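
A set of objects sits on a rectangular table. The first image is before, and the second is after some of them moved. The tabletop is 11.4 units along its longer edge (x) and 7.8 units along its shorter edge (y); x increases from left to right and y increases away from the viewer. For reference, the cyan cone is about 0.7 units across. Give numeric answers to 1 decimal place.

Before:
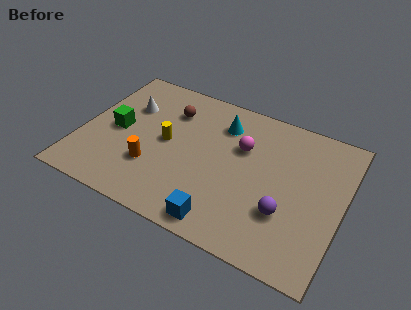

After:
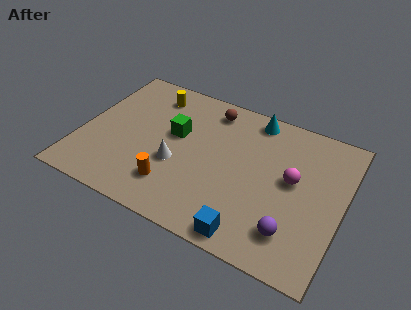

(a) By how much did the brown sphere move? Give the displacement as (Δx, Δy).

(1.7, 0.8)

The brown sphere started near (3.6, 5.8) and ended near (5.3, 6.6).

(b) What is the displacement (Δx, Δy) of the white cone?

(2.5, -2.3)

The white cone was at about (1.8, 5.3) and moved to about (4.3, 3.0).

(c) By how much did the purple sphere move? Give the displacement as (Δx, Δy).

(0.4, -0.8)

The purple sphere started near (9.1, 2.5) and ended near (9.5, 1.7).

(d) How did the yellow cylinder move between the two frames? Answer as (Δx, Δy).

(-1.0, 2.4)

The yellow cylinder started near (3.7, 4.0) and ended near (2.7, 6.4).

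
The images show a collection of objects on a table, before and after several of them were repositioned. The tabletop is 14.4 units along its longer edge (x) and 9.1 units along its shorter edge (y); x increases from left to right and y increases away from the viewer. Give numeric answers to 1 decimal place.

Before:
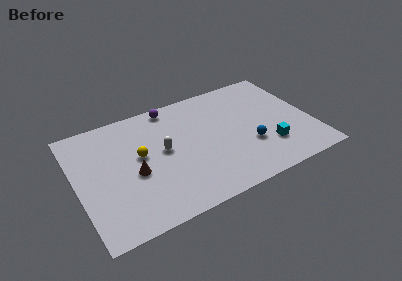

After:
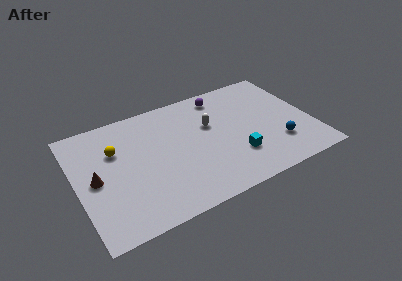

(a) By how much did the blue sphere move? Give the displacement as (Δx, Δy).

(1.7, -0.6)

The blue sphere started near (10.4, 3.1) and ended near (12.1, 2.5).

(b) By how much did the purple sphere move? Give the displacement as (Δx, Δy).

(3.1, -0.4)

The purple sphere started near (6.2, 8.2) and ended near (9.3, 7.8).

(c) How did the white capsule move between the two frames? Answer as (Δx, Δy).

(3.0, 0.8)

The white capsule started near (5.3, 4.9) and ended near (8.3, 5.7).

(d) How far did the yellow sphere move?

1.7

From (3.9, 5.1) to (2.5, 6.1), the yellow sphere covered √(1.4² + 1.0²) ≈ 1.7 units.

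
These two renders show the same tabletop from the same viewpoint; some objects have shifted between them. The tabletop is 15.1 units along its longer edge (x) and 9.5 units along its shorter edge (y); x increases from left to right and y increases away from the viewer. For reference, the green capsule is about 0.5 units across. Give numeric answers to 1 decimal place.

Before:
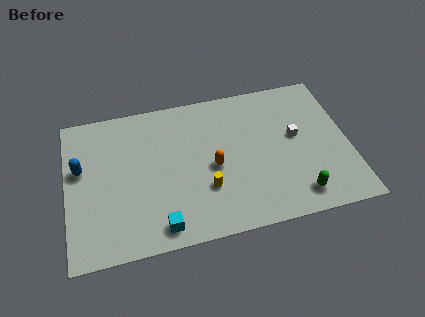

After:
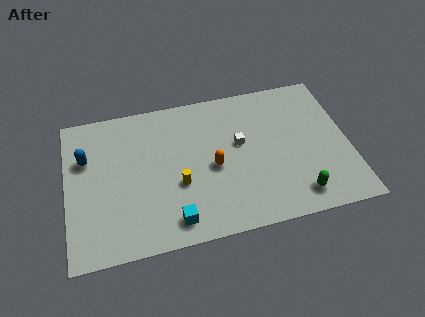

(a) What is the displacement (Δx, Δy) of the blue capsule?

(0.3, 0.6)

The blue capsule was at about (0.8, 5.7) and moved to about (1.1, 6.3).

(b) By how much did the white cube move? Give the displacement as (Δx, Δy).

(-3.0, 0.2)

From the two frames, the white cube sits at roughly (12.3, 5.3) before and (9.3, 5.5) after.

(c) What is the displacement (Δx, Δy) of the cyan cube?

(0.7, 0.2)

From the two frames, the cyan cube sits at roughly (4.8, 1.2) before and (5.5, 1.4) after.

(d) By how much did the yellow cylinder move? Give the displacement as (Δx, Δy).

(-1.4, 0.6)

The yellow cylinder was at about (7.3, 3.0) and moved to about (5.9, 3.6).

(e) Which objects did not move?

the green capsule and the orange capsule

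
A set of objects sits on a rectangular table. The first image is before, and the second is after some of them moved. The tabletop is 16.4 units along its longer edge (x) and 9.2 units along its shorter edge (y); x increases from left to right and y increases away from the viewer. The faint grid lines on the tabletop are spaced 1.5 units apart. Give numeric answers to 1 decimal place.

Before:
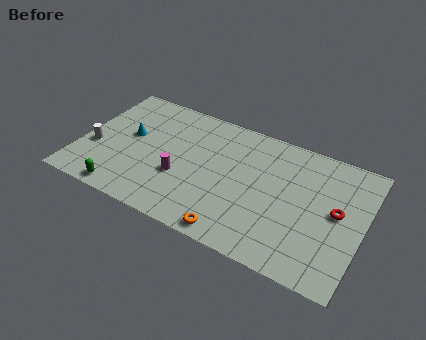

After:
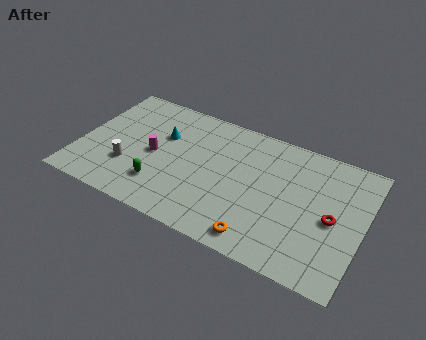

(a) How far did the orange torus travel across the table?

1.4

The orange torus moved from about (9.5, 0.9) to (10.9, 1.2), a distance of √(1.4² + 0.3²) ≈ 1.4.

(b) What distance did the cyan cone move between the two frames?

2.1

The cyan cone was near (2.7, 5.2) before and (4.6, 6.0) after, so it travelled √(1.9² + 0.8²) ≈ 2.1 units.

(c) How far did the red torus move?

0.6

The red torus moved from about (14.9, 4.9) to (14.7, 4.3), a distance of √(0.2² + 0.6²) ≈ 0.6.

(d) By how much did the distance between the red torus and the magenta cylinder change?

+1.4

Before: roughly 9.0 units apart; after: 10.4. That's 1.4 units further apart.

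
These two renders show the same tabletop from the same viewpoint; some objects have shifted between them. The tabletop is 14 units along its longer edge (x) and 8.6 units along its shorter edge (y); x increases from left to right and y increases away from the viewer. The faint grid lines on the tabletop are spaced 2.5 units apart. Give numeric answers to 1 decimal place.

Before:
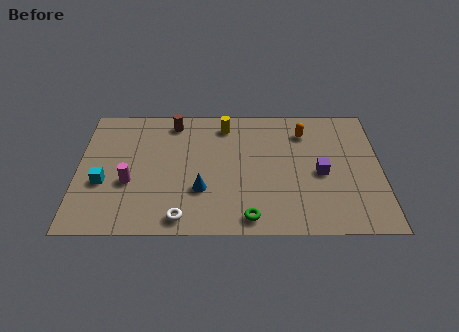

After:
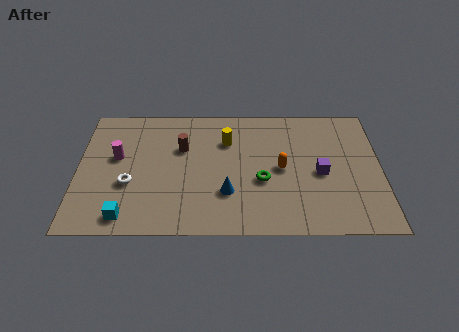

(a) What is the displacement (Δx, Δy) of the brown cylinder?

(0.4, -1.8)

From the two frames, the brown cylinder sits at roughly (4.4, 7.4) before and (4.8, 5.6) after.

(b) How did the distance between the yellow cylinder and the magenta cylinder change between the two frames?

-0.7

The distance was about 5.9 in the first image and 5.2 in the second, so they moved 0.7 units closer together.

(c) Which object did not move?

the purple cube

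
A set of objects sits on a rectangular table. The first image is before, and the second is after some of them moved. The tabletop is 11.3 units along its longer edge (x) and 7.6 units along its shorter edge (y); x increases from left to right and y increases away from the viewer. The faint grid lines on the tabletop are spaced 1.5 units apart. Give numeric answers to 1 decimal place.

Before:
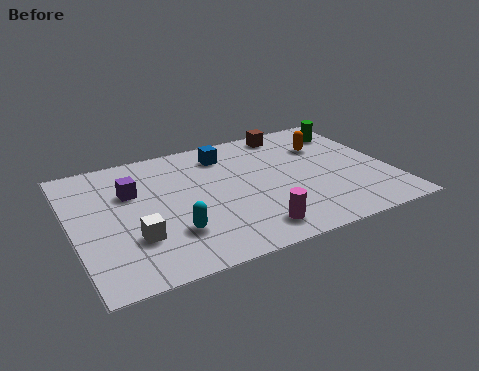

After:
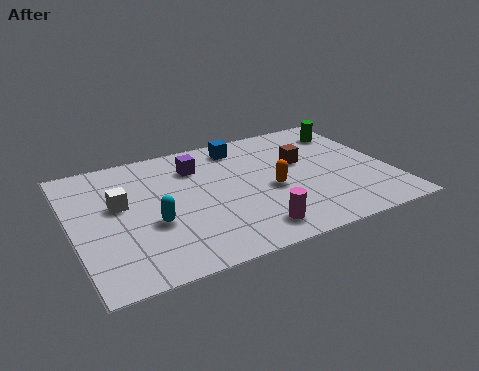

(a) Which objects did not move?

the green cylinder and the magenta cylinder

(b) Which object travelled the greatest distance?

the orange capsule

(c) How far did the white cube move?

2.1

The white cube was near (2.0, 2.3) before and (1.7, 4.4) after, so it travelled √(0.3² + 2.1²) ≈ 2.1 units.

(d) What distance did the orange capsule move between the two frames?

3.0

From (9.3, 5.3) to (7.0, 3.3), the orange capsule covered √(2.3² + 2.0²) ≈ 3.0 units.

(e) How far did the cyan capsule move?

1.0

From (3.3, 2.1) to (2.7, 2.9), the cyan capsule covered √(0.6² + 0.8²) ≈ 1.0 units.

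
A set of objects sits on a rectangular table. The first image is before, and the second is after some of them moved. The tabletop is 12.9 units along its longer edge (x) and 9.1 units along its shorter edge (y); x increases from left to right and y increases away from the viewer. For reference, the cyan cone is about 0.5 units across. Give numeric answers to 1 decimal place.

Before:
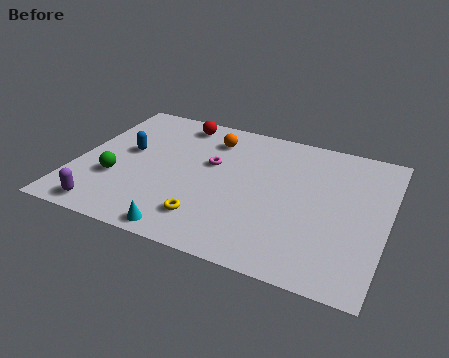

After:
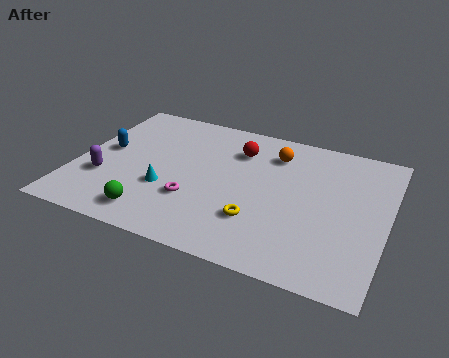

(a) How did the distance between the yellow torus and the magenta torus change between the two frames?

-0.9

The distance was about 3.6 in the first image and 2.7 in the second, so they moved 0.9 units closer together.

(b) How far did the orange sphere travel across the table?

2.7

The orange sphere was near (5.3, 7.2) before and (8.0, 7.1) after, so it travelled √(2.7² + 0.1²) ≈ 2.7 units.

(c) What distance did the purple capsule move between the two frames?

2.0

From (1.7, 1.0) to (1.3, 3.0), the purple capsule covered √(0.4² + 2.0²) ≈ 2.0 units.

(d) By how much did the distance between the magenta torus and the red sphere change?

+1.2

Before: roughly 2.9 units apart; after: 4.1. That's 1.2 units further apart.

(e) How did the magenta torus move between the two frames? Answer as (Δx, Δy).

(-0.4, -2.6)

The magenta torus was at about (5.5, 5.5) and moved to about (5.1, 2.9).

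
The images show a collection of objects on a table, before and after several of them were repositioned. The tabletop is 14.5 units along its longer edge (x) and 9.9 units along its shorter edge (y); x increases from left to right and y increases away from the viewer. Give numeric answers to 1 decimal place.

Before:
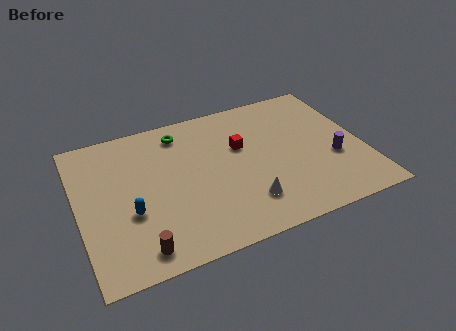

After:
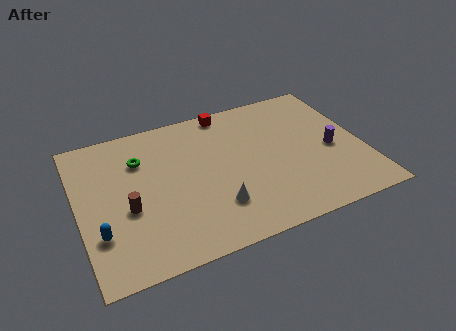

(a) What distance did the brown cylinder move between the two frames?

2.7

The brown cylinder moved from about (2.7, 1.3) to (2.4, 4.0), a distance of √(0.3² + 2.7²) ≈ 2.7.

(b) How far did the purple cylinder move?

0.7

The purple cylinder was near (12.9, 3.7) before and (12.9, 4.4) after, so it travelled √(0.0² + 0.7²) ≈ 0.7 units.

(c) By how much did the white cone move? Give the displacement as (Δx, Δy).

(-1.5, 0.3)

From the two frames, the white cone sits at roughly (8.2, 2.3) before and (6.7, 2.6) after.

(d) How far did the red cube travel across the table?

2.8

The red cube was near (8.4, 6.2) before and (8.0, 9.0) after, so it travelled √(0.4² + 2.8²) ≈ 2.8 units.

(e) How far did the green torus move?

2.5

From (5.5, 8.3) to (3.3, 7.1), the green torus covered √(2.2² + 1.2²) ≈ 2.5 units.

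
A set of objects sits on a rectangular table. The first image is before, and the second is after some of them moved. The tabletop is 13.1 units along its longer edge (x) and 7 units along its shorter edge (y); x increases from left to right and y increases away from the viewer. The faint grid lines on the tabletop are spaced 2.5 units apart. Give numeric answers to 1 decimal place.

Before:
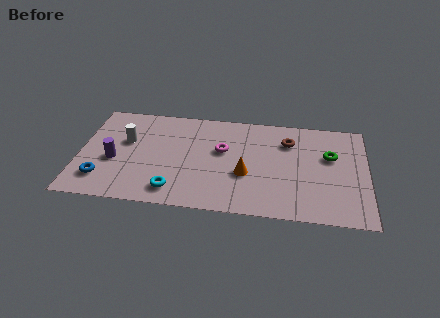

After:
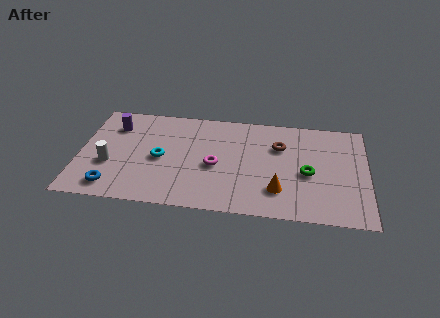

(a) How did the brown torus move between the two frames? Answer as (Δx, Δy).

(-0.4, -0.4)

The brown torus was at about (9.5, 5.2) and moved to about (9.1, 4.8).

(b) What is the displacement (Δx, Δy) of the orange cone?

(1.5, -0.9)

The orange cone started near (7.6, 2.7) and ended near (9.1, 1.8).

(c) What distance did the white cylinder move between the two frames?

1.8

The white cylinder was near (2.1, 4.3) before and (1.4, 2.6) after, so it travelled √(0.7² + 1.7²) ≈ 1.8 units.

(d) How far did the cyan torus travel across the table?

2.2

The cyan torus moved from about (4.4, 1.2) to (3.7, 3.3), a distance of √(0.7² + 2.1²) ≈ 2.2.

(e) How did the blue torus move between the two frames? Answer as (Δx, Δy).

(0.5, -0.5)

The blue torus started near (1.1, 1.6) and ended near (1.6, 1.1).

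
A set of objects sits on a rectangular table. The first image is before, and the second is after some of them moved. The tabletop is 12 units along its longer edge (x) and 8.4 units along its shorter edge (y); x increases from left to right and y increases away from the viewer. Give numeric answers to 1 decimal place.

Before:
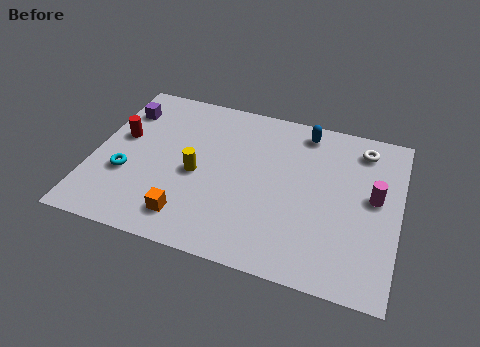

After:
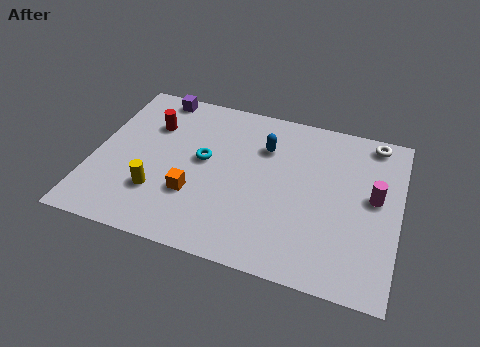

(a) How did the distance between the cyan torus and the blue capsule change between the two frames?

-5.3

They were about 8.0 units apart before and 2.7 after — 5.3 units closer together.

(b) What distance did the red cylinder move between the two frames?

1.5

The red cylinder moved from about (1.0, 4.9) to (2.1, 5.9), a distance of √(1.1² + 1.0²) ≈ 1.5.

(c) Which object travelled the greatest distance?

the cyan torus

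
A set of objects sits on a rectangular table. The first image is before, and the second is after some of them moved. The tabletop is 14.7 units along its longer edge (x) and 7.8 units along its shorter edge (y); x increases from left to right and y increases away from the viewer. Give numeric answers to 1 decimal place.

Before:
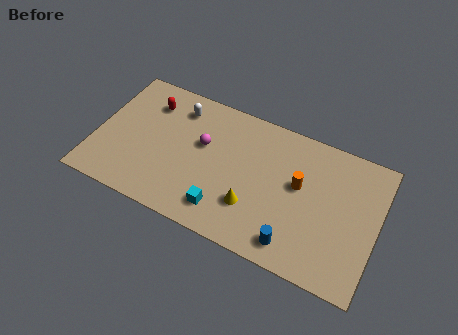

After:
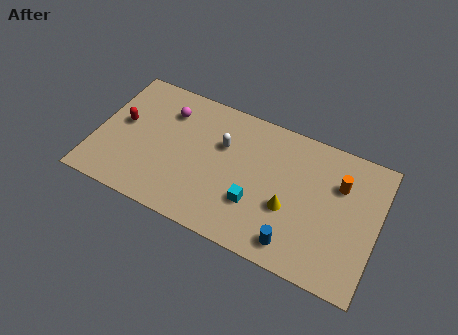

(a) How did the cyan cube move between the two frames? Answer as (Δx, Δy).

(1.5, 1.0)

From the two frames, the cyan cube sits at roughly (7.0, 1.5) before and (8.5, 2.5) after.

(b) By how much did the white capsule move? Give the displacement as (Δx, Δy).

(2.5, -1.2)

From the two frames, the white capsule sits at roughly (4.0, 6.3) before and (6.5, 5.1) after.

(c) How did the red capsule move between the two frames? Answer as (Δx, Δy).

(-1.2, -1.7)

From the two frames, the red capsule sits at roughly (2.5, 6.0) before and (1.3, 4.3) after.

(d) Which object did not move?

the blue cylinder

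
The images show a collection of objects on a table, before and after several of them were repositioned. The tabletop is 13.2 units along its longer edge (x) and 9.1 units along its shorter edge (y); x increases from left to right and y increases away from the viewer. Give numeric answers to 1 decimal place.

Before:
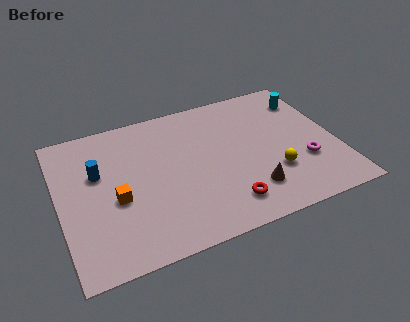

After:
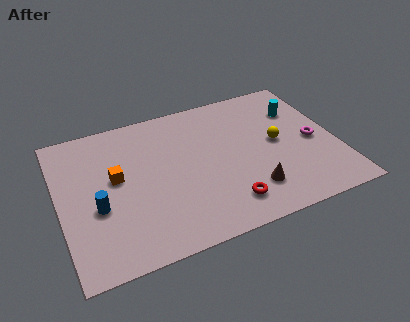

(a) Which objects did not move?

the brown cone and the red torus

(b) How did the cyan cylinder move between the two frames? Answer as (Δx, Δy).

(-0.5, -0.6)

The cyan cylinder was at about (12.2, 7.1) and moved to about (11.7, 6.5).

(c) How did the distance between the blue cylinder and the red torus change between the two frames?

-0.8

They were about 7.0 units apart before and 6.2 after — 0.8 units closer together.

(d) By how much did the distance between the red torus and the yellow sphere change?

+1.5

The distance was about 2.6 in the first image and 4.1 in the second, so they moved 1.5 units further apart.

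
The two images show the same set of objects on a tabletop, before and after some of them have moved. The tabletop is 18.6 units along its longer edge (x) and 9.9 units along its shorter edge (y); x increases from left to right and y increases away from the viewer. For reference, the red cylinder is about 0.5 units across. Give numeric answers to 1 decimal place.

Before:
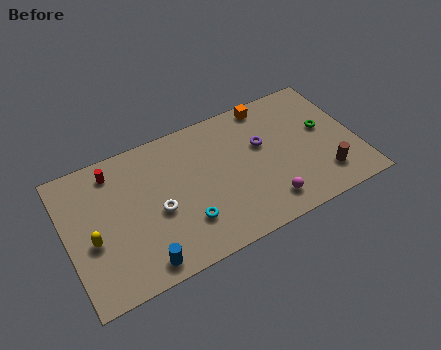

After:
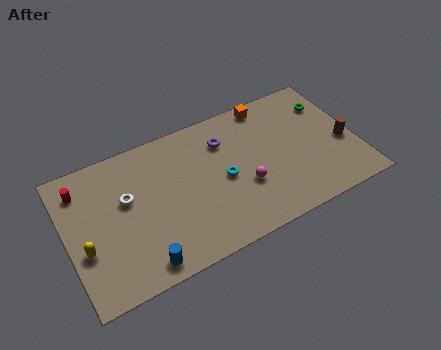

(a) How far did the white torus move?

2.5

The white torus was near (5.7, 4.3) before and (3.9, 6.0) after, so it travelled √(1.8² + 1.7²) ≈ 2.5 units.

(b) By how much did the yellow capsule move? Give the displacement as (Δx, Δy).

(-0.5, -0.4)

The yellow capsule was at about (1.5, 4.1) and moved to about (1.0, 3.7).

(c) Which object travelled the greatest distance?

the cyan torus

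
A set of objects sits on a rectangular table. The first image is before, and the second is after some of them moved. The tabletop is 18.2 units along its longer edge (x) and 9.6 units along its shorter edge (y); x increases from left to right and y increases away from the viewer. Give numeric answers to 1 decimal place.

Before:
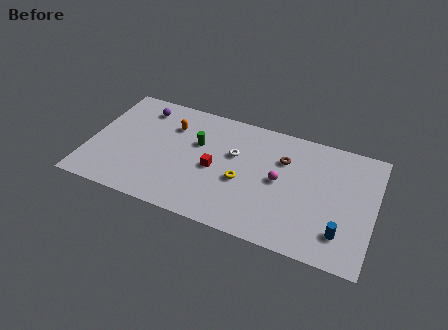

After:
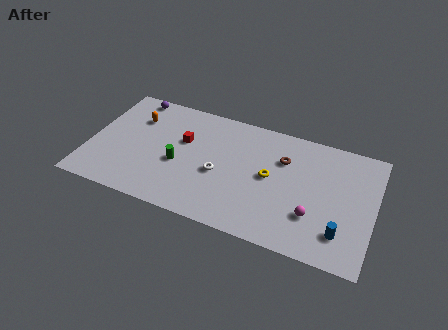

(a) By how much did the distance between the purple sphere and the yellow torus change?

+2.1

Before: roughly 7.9 units apart; after: 10.0. That's 2.1 units further apart.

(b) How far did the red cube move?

2.7

The red cube moved from about (8.1, 4.4) to (5.9, 6.0), a distance of √(2.2² + 1.6²) ≈ 2.7.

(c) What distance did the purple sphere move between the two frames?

1.1

The purple sphere was near (3.0, 7.9) before and (2.3, 8.7) after, so it travelled √(0.7² + 0.8²) ≈ 1.1 units.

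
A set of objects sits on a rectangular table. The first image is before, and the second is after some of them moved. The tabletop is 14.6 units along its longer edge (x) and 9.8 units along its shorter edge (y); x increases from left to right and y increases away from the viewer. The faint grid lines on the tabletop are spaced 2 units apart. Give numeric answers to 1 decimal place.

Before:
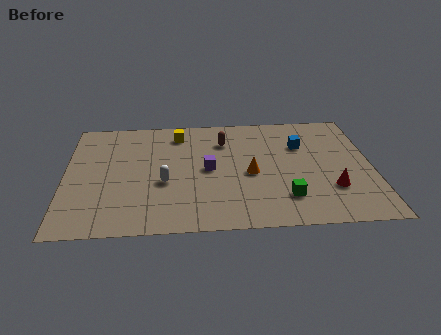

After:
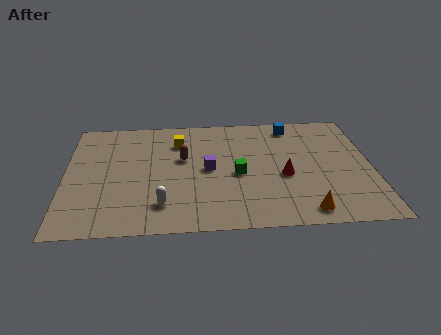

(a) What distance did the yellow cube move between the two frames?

0.7

The yellow cube was near (5.4, 8.1) before and (5.4, 7.4) after, so it travelled √(0.0² + 0.7²) ≈ 0.7 units.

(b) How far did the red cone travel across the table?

2.5

The red cone moved from about (12.6, 2.9) to (10.4, 4.1), a distance of √(2.2² + 1.2²) ≈ 2.5.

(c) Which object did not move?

the purple cube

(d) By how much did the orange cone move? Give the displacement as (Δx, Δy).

(2.5, -3.2)

The orange cone started near (8.8, 4.4) and ended near (11.3, 1.2).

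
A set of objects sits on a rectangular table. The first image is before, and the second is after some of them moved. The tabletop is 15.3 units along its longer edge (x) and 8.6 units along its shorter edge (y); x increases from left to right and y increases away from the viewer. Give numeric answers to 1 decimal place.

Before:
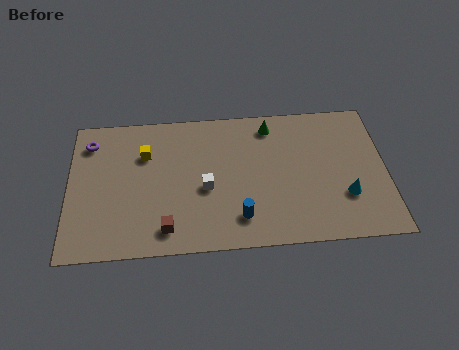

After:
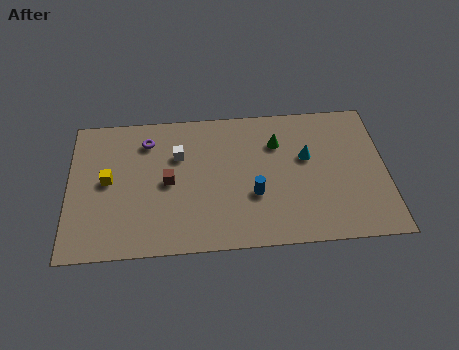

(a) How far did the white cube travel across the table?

2.5

The white cube moved from about (6.6, 3.7) to (5.3, 5.8), a distance of √(1.3² + 2.1²) ≈ 2.5.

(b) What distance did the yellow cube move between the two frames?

2.3

The yellow cube moved from about (3.7, 6.0) to (1.9, 4.5), a distance of √(1.8² + 1.5²) ≈ 2.3.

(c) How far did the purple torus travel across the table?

2.8

From (1.0, 6.9) to (3.8, 6.8), the purple torus covered √(2.8² + 0.1²) ≈ 2.8 units.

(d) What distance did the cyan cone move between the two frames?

3.1

From (13.3, 2.7) to (11.5, 5.2), the cyan cone covered √(1.8² + 2.5²) ≈ 3.1 units.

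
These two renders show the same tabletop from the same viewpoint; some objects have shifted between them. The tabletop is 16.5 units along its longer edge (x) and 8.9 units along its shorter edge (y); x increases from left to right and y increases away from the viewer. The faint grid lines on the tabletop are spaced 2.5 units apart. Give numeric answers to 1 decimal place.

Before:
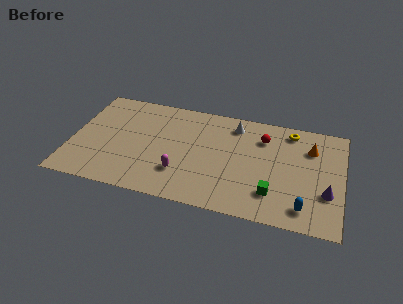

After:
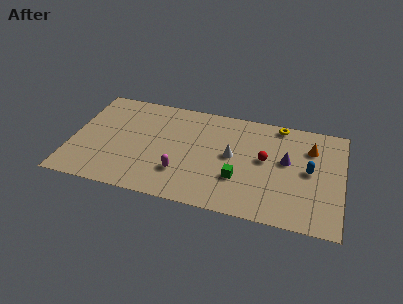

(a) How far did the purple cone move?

3.3

The purple cone was near (15.6, 3.0) before and (13.1, 5.1) after, so it travelled √(2.5² + 2.1²) ≈ 3.3 units.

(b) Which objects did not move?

the magenta capsule and the orange cone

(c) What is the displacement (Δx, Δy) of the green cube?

(-2.1, 0.7)

The green cube was at about (12.4, 2.2) and moved to about (10.3, 2.9).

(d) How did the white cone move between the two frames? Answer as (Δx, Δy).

(0.0, -2.7)

The white cone started near (9.8, 7.4) and ended near (9.8, 4.7).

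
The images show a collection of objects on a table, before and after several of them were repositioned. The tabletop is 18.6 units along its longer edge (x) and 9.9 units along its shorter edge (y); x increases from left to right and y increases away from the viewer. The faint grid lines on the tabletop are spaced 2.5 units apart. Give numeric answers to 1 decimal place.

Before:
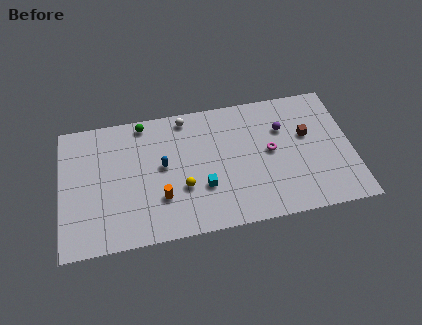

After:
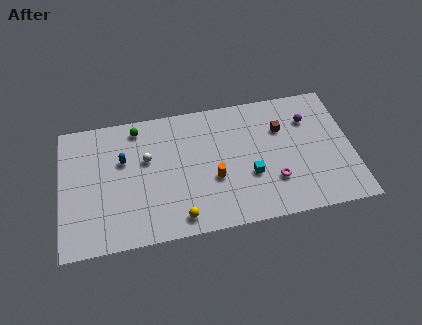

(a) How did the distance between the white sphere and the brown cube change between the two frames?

+0.5

Before: roughly 8.2 units apart; after: 8.7. That's 0.5 units further apart.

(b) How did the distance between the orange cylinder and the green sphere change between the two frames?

+0.7

Before: roughly 6.0 units apart; after: 6.7. That's 0.7 units further apart.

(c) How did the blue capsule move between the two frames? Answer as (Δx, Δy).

(-2.5, 0.9)

The blue capsule was at about (6.5, 5.4) and moved to about (4.0, 6.3).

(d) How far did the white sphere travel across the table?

3.7

The white sphere was near (8.1, 8.8) before and (5.5, 6.1) after, so it travelled √(2.6² + 2.7²) ≈ 3.7 units.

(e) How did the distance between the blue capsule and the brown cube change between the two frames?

+0.9

Before: roughly 9.3 units apart; after: 10.2. That's 0.9 units further apart.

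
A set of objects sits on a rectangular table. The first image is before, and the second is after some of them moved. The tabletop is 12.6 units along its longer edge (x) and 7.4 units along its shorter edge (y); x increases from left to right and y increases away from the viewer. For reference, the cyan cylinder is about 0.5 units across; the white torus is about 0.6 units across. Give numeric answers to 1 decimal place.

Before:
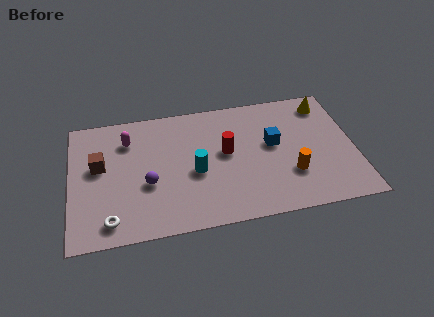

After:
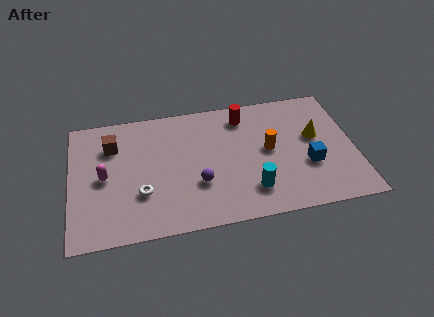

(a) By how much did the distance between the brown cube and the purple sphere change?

+2.2

They were about 2.5 units apart before and 4.7 after — 2.2 units further apart.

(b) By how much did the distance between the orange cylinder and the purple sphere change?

-2.8

The distance was about 6.3 in the first image and 3.5 in the second, so they moved 2.8 units closer together.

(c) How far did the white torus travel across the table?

1.9

The white torus moved from about (1.7, 1.1) to (3.1, 2.4), a distance of √(1.4² + 1.3²) ≈ 1.9.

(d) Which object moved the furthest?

the cyan cylinder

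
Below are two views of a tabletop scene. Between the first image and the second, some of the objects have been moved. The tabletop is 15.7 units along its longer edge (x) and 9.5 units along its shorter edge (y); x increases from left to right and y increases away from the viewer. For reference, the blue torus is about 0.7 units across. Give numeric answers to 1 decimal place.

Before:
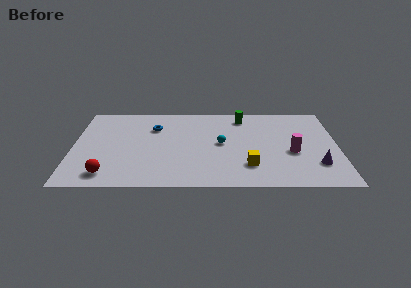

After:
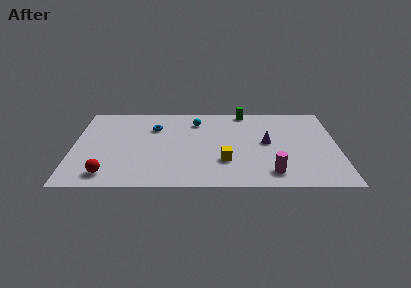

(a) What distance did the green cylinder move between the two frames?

0.7

The green cylinder moved from about (10.1, 8.0) to (10.2, 8.7), a distance of √(0.1² + 0.7²) ≈ 0.7.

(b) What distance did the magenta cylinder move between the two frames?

2.6

The magenta cylinder moved from about (13.0, 3.9) to (11.7, 1.6), a distance of √(1.3² + 2.3²) ≈ 2.6.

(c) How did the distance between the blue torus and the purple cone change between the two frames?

-3.6

Before: roughly 10.5 units apart; after: 6.9. That's 3.6 units closer together.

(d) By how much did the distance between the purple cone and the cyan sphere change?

-1.2

The distance was about 6.1 in the first image and 4.9 in the second, so they moved 1.2 units closer together.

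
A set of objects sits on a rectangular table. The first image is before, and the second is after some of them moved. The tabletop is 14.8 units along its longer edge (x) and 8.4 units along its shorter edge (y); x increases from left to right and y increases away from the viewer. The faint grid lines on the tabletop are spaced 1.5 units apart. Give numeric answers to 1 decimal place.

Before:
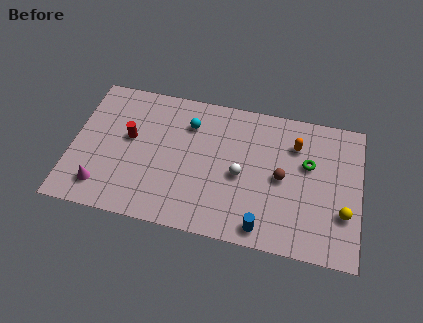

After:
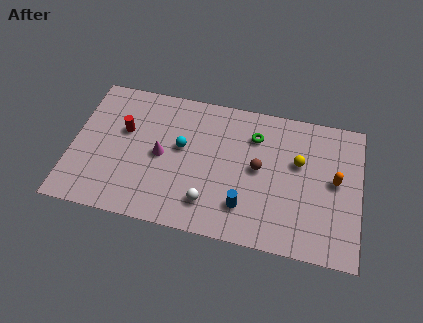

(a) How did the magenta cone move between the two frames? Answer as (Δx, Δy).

(2.9, 2.5)

The magenta cone was at about (1.7, 1.6) and moved to about (4.6, 4.1).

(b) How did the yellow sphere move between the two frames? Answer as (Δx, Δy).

(-2.4, 2.5)

The yellow sphere was at about (14.0, 2.7) and moved to about (11.6, 5.2).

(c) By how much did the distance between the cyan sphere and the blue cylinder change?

-2.3

They were about 6.7 units apart before and 4.4 after — 2.3 units closer together.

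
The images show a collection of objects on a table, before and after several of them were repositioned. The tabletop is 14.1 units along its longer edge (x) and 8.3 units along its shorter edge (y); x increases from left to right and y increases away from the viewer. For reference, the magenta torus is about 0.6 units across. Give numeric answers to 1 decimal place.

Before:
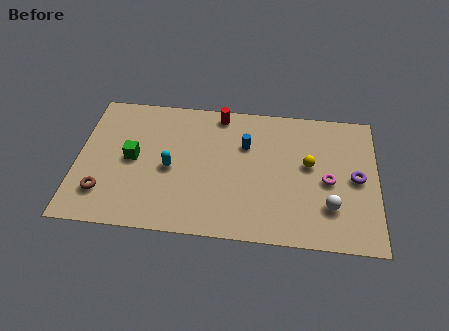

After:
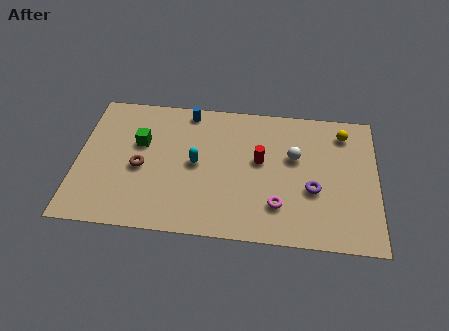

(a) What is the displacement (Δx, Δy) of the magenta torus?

(-2.3, -1.7)

From the two frames, the magenta torus sits at roughly (11.8, 3.8) before and (9.5, 2.1) after.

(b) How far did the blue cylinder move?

3.3

From (7.9, 5.6) to (5.1, 7.4), the blue cylinder covered √(2.8² + 1.8²) ≈ 3.3 units.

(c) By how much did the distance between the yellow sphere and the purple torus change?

+1.6

They were about 2.3 units apart before and 3.9 after — 1.6 units further apart.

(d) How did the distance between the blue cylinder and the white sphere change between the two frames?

+0.4

Before: roughly 5.2 units apart; after: 5.6. That's 0.4 units further apart.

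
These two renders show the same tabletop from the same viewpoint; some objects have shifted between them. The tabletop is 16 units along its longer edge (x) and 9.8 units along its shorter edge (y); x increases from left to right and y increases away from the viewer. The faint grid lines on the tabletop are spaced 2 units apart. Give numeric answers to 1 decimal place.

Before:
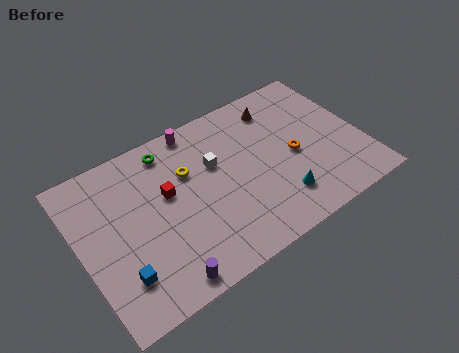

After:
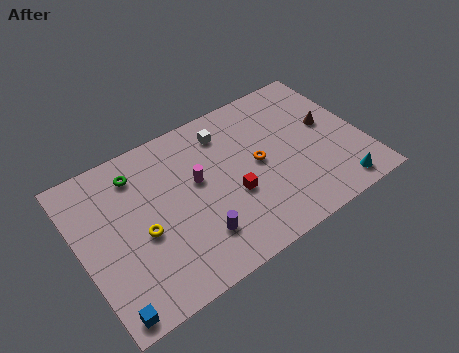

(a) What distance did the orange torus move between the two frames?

2.1

The orange torus was near (12.1, 4.5) before and (10.1, 5.0) after, so it travelled √(2.0² + 0.5²) ≈ 2.1 units.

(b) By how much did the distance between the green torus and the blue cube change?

+0.5

They were about 7.0 units apart before and 7.5 after — 0.5 units further apart.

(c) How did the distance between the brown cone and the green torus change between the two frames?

+4.7

They were about 6.3 units apart before and 11.0 after — 4.7 units further apart.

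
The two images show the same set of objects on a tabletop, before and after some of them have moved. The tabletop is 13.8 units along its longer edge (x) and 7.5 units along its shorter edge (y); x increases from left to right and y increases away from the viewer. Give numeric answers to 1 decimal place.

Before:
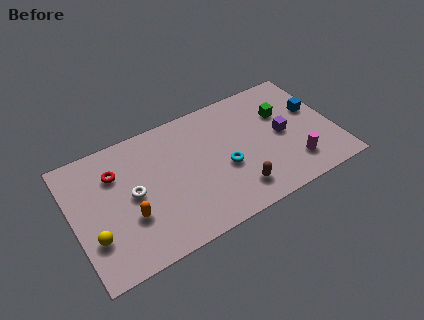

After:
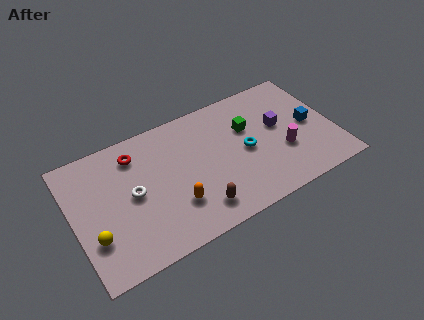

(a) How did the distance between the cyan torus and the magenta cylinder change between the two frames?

-1.7

Before: roughly 3.8 units apart; after: 2.1. That's 1.7 units closer together.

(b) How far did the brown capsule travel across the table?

2.1

The brown capsule was near (8.3, 1.5) before and (6.2, 1.4) after, so it travelled √(2.1² + 0.1²) ≈ 2.1 units.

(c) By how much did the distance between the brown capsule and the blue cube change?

+1.3

The distance was about 5.5 in the first image and 6.8 in the second, so they moved 1.3 units further apart.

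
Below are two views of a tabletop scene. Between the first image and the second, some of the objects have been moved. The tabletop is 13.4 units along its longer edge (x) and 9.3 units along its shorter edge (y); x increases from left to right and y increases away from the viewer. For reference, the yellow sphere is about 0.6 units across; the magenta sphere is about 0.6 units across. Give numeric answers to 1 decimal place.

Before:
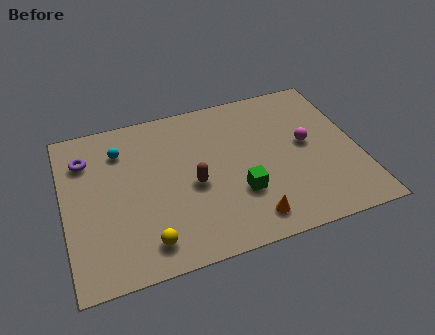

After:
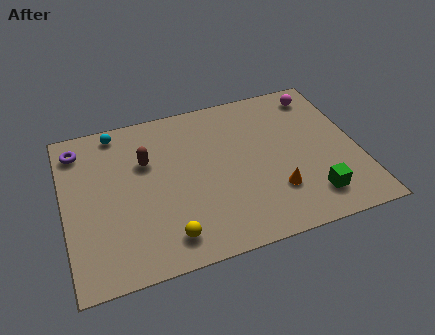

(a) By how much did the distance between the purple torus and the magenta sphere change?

+1.0

Before: roughly 10.2 units apart; after: 11.2. That's 1.0 units further apart.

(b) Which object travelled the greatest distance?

the green cube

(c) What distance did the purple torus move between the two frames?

0.8

From (1.1, 7.0) to (0.8, 7.7), the purple torus covered √(0.3² + 0.7²) ≈ 0.8 units.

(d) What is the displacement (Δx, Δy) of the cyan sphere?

(-0.1, 1.2)

The cyan sphere was at about (2.7, 7.1) and moved to about (2.6, 8.3).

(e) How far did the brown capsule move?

2.8

From (5.8, 4.1) to (3.8, 6.1), the brown capsule covered √(2.0² + 2.0²) ≈ 2.8 units.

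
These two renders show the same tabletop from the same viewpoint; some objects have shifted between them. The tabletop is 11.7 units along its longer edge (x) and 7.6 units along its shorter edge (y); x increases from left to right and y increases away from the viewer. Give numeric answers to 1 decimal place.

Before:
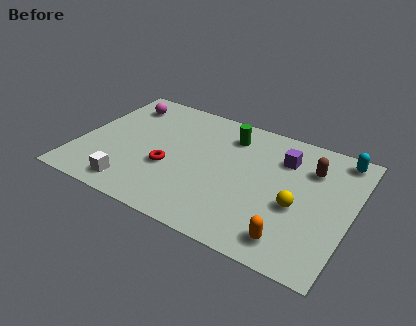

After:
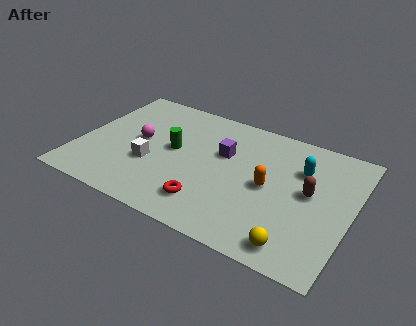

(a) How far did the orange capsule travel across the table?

2.8

The orange capsule was near (9.5, 1.2) before and (8.2, 3.7) after, so it travelled √(1.3² + 2.5²) ≈ 2.8 units.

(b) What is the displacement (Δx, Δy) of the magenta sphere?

(1.1, -2.1)

The magenta sphere started near (1.4, 6.1) and ended near (2.5, 4.0).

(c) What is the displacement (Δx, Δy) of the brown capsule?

(0.1, -1.4)

The brown capsule was at about (9.8, 5.5) and moved to about (9.9, 4.1).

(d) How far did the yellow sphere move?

2.1

The yellow sphere moved from about (9.5, 3.1) to (9.7, 1.0), a distance of √(0.2² + 2.1²) ≈ 2.1.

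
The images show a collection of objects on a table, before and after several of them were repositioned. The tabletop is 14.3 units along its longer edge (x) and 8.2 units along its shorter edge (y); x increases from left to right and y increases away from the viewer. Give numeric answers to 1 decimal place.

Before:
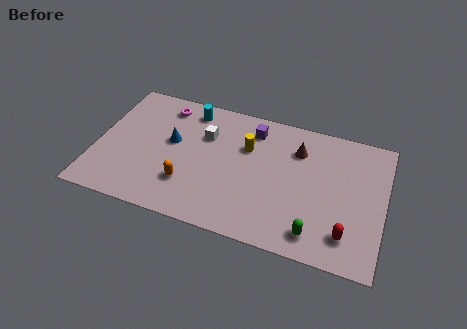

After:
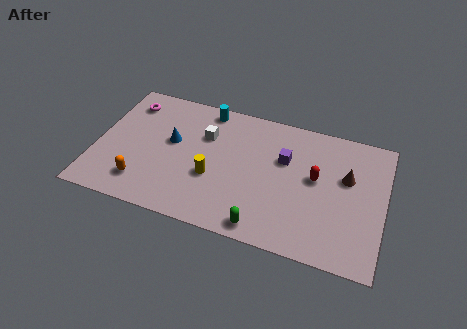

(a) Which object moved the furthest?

the red capsule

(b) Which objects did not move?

the white cube and the blue cone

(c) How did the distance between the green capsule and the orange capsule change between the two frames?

-0.3

They were about 6.5 units apart before and 6.2 after — 0.3 units closer together.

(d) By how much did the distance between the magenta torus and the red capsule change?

-1.0

Before: roughly 10.8 units apart; after: 9.8. That's 1.0 units closer together.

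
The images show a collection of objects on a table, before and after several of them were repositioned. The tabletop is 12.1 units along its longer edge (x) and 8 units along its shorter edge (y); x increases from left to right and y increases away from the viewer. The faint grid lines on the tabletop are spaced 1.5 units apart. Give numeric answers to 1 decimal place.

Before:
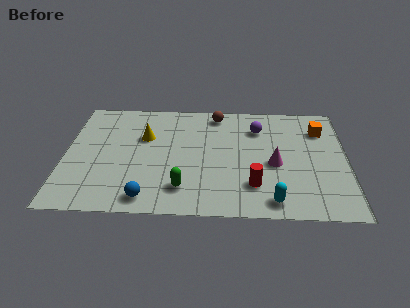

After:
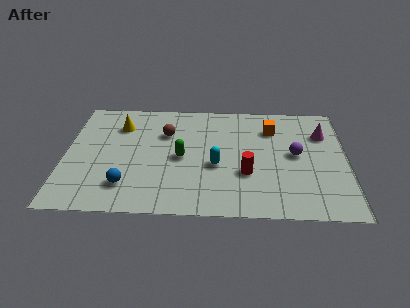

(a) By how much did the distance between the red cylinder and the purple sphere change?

-1.5

The distance was about 4.0 in the first image and 2.5 in the second, so they moved 1.5 units closer together.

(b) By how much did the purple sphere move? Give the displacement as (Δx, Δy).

(1.6, -1.8)

The purple sphere was at about (8.3, 6.0) and moved to about (9.9, 4.2).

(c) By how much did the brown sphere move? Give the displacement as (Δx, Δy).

(-2.2, -1.5)

The brown sphere started near (6.5, 7.0) and ended near (4.3, 5.5).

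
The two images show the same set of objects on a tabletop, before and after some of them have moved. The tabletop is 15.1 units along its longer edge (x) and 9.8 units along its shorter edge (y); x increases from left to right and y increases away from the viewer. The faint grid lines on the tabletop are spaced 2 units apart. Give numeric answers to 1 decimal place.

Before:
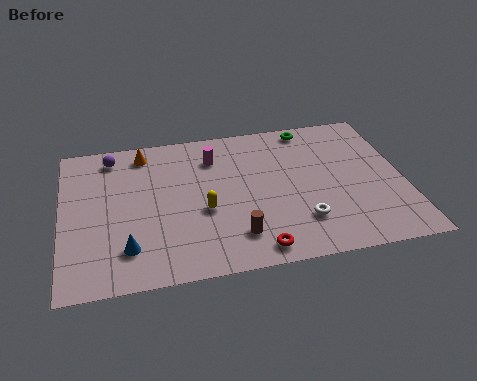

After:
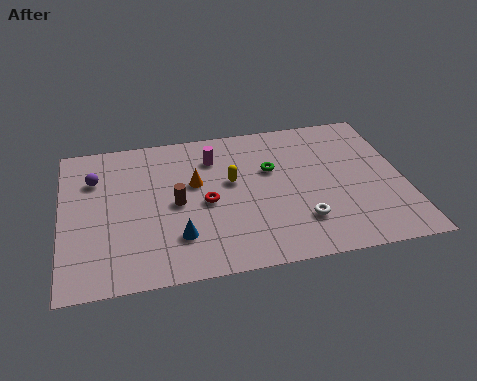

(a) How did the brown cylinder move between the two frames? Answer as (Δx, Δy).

(-2.5, 2.6)

From the two frames, the brown cylinder sits at roughly (7.5, 2.1) before and (5.0, 4.7) after.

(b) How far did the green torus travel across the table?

3.2

The green torus was near (11.2, 8.8) before and (9.3, 6.2) after, so it travelled √(1.9² + 2.6²) ≈ 3.2 units.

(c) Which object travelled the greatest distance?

the red torus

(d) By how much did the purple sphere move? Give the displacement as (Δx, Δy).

(-0.8, -1.4)

From the two frames, the purple sphere sits at roughly (2.3, 8.4) before and (1.5, 7.0) after.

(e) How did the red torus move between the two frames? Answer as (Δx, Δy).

(-2.0, 3.4)

The red torus started near (8.3, 1.1) and ended near (6.3, 4.5).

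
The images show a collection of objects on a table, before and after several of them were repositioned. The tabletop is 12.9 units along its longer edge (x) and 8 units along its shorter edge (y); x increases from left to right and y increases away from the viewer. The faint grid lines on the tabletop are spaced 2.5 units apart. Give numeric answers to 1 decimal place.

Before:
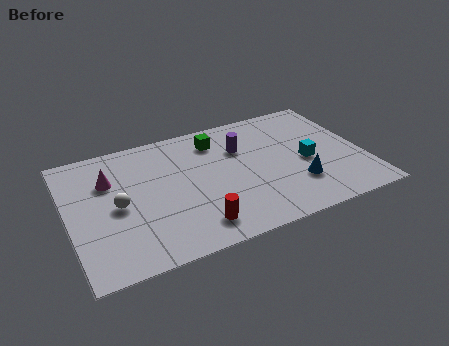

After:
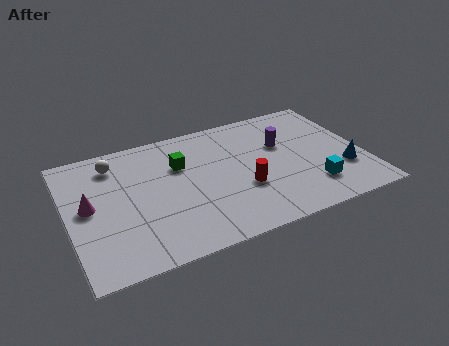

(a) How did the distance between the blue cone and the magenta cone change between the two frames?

+2.6

The distance was about 8.5 in the first image and 11.1 in the second, so they moved 2.6 units further apart.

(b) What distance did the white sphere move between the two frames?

2.7

The white sphere was near (2.1, 3.8) before and (2.2, 6.5) after, so it travelled √(0.1² + 2.7²) ≈ 2.7 units.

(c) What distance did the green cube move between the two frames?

2.0

The green cube moved from about (6.7, 6.4) to (5.0, 5.4), a distance of √(1.7² + 1.0²) ≈ 2.0.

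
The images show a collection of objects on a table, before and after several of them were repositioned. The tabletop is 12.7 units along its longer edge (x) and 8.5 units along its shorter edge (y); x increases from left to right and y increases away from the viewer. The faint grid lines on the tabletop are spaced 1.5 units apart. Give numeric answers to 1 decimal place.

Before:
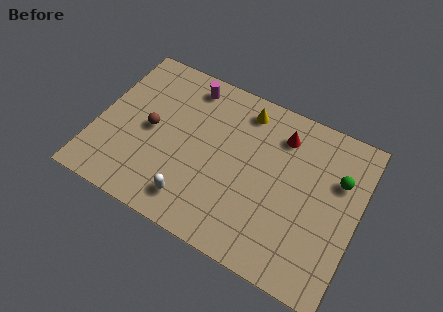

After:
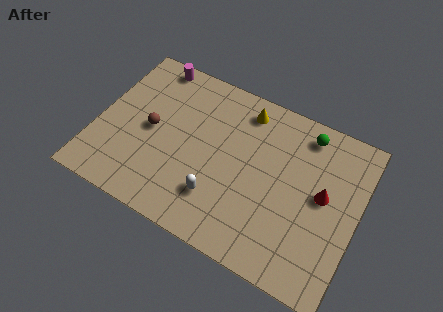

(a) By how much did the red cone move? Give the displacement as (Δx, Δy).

(2.3, -2.1)

The red cone was at about (8.7, 6.7) and moved to about (11.0, 4.6).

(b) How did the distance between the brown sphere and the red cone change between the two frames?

+1.8

Before: roughly 6.6 units apart; after: 8.4. That's 1.8 units further apart.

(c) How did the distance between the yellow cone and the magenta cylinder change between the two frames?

+1.9

Before: roughly 2.8 units apart; after: 4.7. That's 1.9 units further apart.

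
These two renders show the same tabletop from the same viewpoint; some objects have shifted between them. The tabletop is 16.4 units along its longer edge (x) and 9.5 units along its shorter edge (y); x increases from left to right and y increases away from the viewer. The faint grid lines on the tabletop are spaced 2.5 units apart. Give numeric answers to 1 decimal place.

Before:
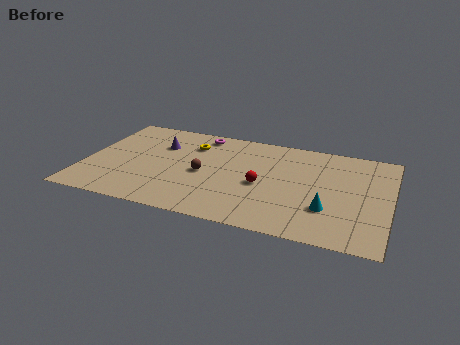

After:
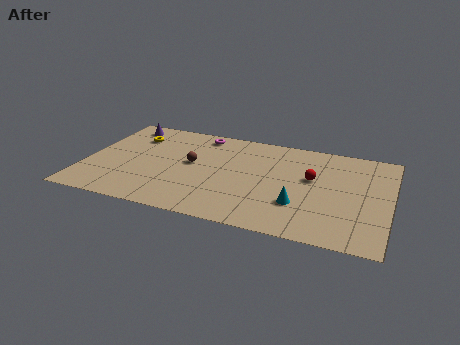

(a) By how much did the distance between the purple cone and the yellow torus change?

-0.5

The distance was about 1.8 in the first image and 1.3 in the second, so they moved 0.5 units closer together.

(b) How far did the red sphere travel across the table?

3.0

From (9.6, 4.2) to (12.2, 5.6), the red sphere covered √(2.6² + 1.4²) ≈ 3.0 units.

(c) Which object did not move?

the magenta torus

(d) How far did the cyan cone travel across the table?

1.5

From (13.2, 2.9) to (11.7, 2.9), the cyan cone covered √(1.5² + 0.0²) ≈ 1.5 units.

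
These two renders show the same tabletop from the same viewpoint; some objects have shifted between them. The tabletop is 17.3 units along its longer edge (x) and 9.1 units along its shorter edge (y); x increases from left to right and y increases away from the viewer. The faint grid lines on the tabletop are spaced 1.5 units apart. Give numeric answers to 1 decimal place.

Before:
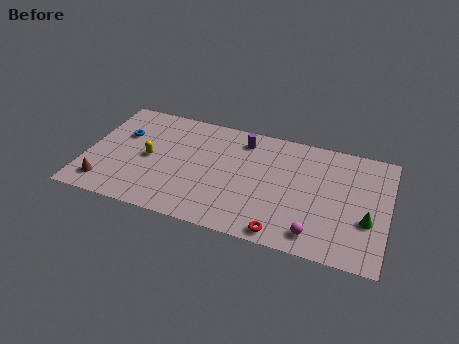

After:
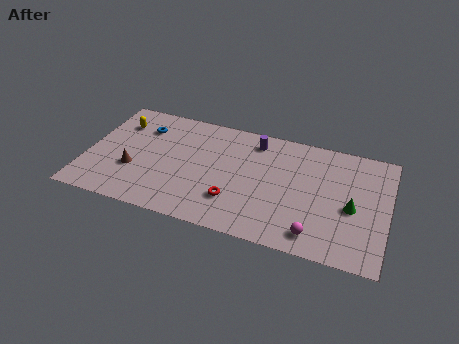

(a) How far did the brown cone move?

2.2

The brown cone was near (1.3, 1.6) before and (2.8, 3.2) after, so it travelled √(1.5² + 1.6²) ≈ 2.2 units.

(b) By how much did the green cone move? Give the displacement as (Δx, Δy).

(-0.9, 0.7)

The green cone was at about (16.2, 3.3) and moved to about (15.3, 4.0).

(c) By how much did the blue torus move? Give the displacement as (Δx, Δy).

(1.1, 0.9)

From the two frames, the blue torus sits at roughly (1.9, 5.9) before and (3.0, 6.8) after.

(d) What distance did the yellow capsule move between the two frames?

3.1

The yellow capsule moved from about (3.6, 4.4) to (1.6, 6.8), a distance of √(2.0² + 2.4²) ≈ 3.1.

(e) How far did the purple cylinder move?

0.7

The purple cylinder was near (8.8, 7.5) before and (9.5, 7.6) after, so it travelled √(0.7² + 0.1²) ≈ 0.7 units.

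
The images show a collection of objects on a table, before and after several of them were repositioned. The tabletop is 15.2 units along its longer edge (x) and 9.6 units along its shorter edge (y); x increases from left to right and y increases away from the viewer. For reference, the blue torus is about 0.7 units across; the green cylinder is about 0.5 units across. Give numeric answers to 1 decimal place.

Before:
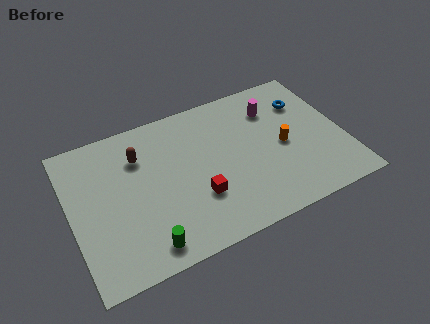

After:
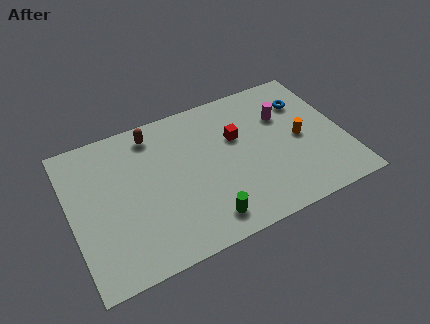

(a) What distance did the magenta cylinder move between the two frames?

0.9

The magenta cylinder was near (11.6, 7.2) before and (12.1, 6.5) after, so it travelled √(0.5² + 0.7²) ≈ 0.9 units.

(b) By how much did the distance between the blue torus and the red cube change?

-3.6

Before: roughly 7.7 units apart; after: 4.1. That's 3.6 units closer together.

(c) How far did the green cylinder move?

3.3

The green cylinder was near (3.7, 1.3) before and (7.0, 1.5) after, so it travelled √(3.3² + 0.2²) ≈ 3.3 units.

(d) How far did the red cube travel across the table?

4.0

The red cube moved from about (6.8, 3.1) to (9.4, 6.1), a distance of √(2.6² + 3.0²) ≈ 4.0.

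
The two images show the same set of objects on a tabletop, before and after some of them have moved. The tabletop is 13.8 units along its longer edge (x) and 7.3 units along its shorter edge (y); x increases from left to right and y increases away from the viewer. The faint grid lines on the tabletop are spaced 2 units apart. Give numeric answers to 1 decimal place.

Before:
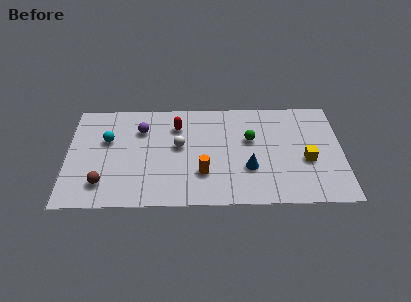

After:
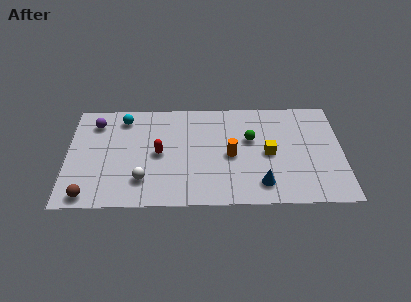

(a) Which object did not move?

the green sphere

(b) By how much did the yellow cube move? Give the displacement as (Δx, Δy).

(-1.9, 0.5)

The yellow cube started near (12.0, 3.0) and ended near (10.1, 3.5).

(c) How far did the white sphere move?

2.9

From (5.6, 4.1) to (3.8, 1.8), the white sphere covered √(1.8² + 2.3²) ≈ 2.9 units.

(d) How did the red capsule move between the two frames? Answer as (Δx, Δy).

(-0.9, -1.9)

From the two frames, the red capsule sits at roughly (5.5, 5.5) before and (4.6, 3.6) after.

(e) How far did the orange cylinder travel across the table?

1.8

From (6.8, 2.2) to (8.2, 3.4), the orange cylinder covered √(1.4² + 1.2²) ≈ 1.8 units.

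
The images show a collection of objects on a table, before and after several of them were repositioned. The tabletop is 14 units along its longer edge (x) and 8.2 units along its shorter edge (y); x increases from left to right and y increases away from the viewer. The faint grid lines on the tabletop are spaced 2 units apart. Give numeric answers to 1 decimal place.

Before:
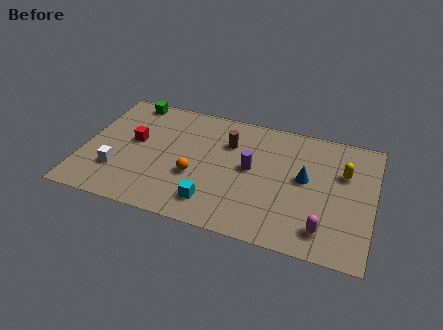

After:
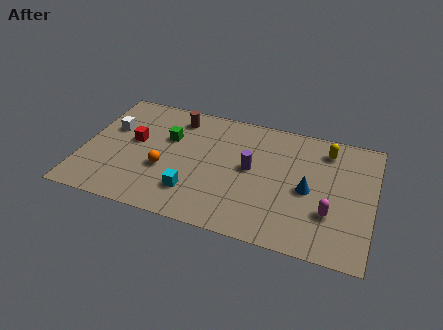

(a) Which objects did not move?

the red cube and the purple cylinder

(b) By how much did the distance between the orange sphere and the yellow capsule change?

+1.0

The distance was about 7.4 in the first image and 8.4 in the second, so they moved 1.0 units further apart.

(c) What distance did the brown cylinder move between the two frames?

2.8

From (6.9, 5.8) to (4.3, 6.8), the brown cylinder covered √(2.6² + 1.0²) ≈ 2.8 units.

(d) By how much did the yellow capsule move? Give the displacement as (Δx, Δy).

(-0.9, 1.3)

The yellow capsule started near (12.5, 5.4) and ended near (11.6, 6.7).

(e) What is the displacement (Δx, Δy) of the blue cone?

(0.2, -0.7)

From the two frames, the blue cone sits at roughly (10.7, 4.5) before and (10.9, 3.8) after.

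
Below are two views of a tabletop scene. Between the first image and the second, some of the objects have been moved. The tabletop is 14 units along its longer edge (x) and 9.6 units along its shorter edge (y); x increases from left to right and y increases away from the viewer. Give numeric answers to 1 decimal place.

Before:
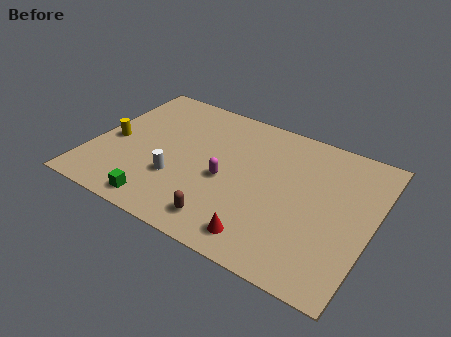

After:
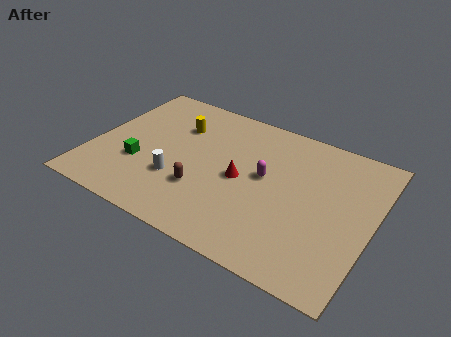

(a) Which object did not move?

the white cylinder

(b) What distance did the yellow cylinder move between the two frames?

3.8

From (1.0, 4.3) to (3.9, 6.8), the yellow cylinder covered √(2.9² + 2.5²) ≈ 3.8 units.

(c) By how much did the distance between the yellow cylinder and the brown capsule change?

-2.6

The distance was about 6.8 in the first image and 4.2 in the second, so they moved 2.6 units closer together.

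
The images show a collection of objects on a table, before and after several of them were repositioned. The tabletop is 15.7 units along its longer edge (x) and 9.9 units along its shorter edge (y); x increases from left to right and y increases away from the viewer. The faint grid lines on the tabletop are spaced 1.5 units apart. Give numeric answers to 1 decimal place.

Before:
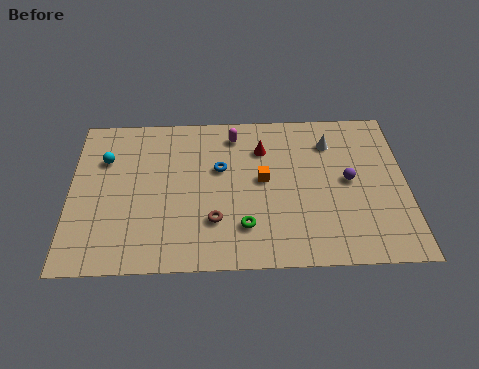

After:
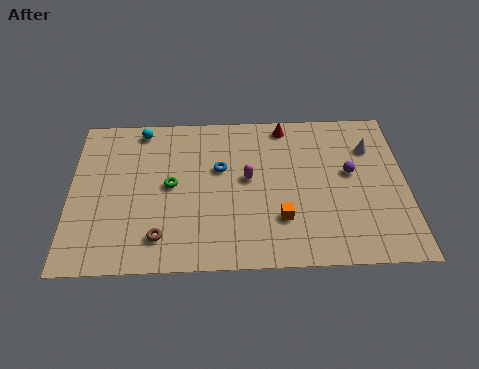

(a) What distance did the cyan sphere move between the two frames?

2.5

The cyan sphere was near (1.6, 6.9) before and (3.3, 8.8) after, so it travelled √(1.7² + 1.9²) ≈ 2.5 units.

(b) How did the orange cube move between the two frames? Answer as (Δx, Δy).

(0.8, -2.5)

The orange cube started near (9.0, 5.3) and ended near (9.8, 2.8).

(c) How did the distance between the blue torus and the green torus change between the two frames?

-1.4

They were about 3.9 units apart before and 2.5 after — 1.4 units closer together.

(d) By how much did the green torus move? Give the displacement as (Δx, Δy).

(-3.4, 2.7)

The green torus was at about (8.1, 2.4) and moved to about (4.7, 5.1).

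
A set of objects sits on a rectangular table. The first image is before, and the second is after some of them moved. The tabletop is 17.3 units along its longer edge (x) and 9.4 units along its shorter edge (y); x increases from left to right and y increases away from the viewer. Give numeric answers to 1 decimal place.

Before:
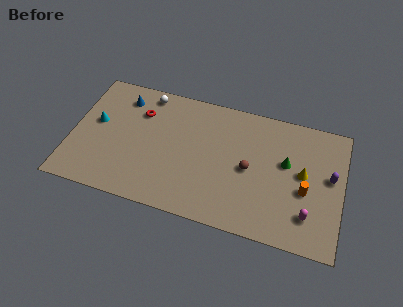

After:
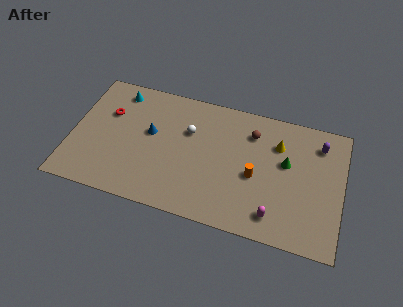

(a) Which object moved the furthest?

the white sphere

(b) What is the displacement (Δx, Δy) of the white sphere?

(2.9, -2.1)

From the two frames, the white sphere sits at roughly (4.5, 8.3) before and (7.4, 6.2) after.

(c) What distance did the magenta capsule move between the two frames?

2.2

From (15.3, 2.2) to (13.2, 1.6), the magenta capsule covered √(2.1² + 0.6²) ≈ 2.2 units.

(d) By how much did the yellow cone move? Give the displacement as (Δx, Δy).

(-1.7, 1.7)

The yellow cone was at about (14.8, 5.1) and moved to about (13.1, 6.8).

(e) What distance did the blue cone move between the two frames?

3.0

From (3.0, 7.6) to (5.0, 5.4), the blue cone covered √(2.0² + 2.2²) ≈ 3.0 units.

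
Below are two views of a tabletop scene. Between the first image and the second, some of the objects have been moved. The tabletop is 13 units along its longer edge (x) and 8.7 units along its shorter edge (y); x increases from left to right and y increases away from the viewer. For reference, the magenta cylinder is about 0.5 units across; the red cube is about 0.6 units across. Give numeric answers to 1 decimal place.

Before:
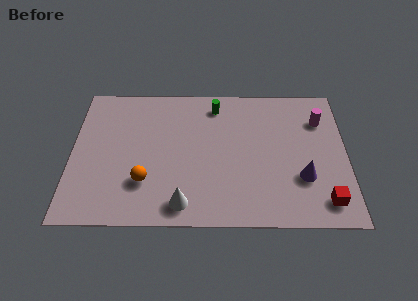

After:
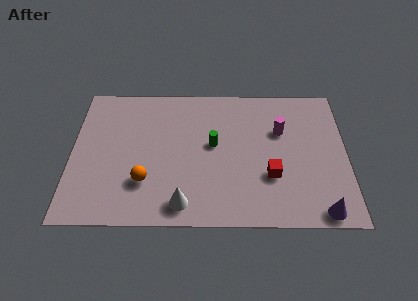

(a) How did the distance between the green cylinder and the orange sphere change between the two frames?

-1.9

They were about 5.8 units apart before and 3.9 after — 1.9 units closer together.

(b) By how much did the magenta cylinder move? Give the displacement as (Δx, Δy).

(-1.9, -0.7)

The magenta cylinder was at about (11.8, 6.4) and moved to about (9.9, 5.7).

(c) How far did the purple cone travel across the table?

2.2

The purple cone was near (10.9, 2.8) before and (11.7, 0.8) after, so it travelled √(0.8² + 2.0²) ≈ 2.2 units.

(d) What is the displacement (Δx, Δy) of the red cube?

(-2.5, 1.5)

The red cube was at about (11.9, 1.4) and moved to about (9.4, 2.9).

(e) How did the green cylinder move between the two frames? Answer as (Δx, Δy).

(-0.1, -2.5)

The green cylinder was at about (6.8, 7.3) and moved to about (6.7, 4.8).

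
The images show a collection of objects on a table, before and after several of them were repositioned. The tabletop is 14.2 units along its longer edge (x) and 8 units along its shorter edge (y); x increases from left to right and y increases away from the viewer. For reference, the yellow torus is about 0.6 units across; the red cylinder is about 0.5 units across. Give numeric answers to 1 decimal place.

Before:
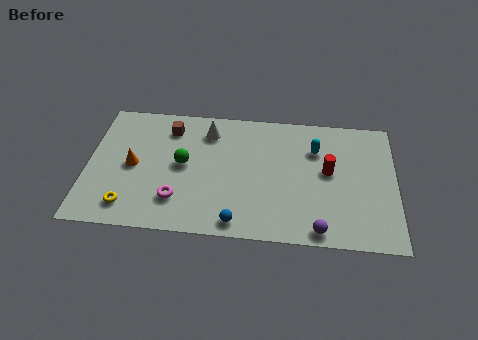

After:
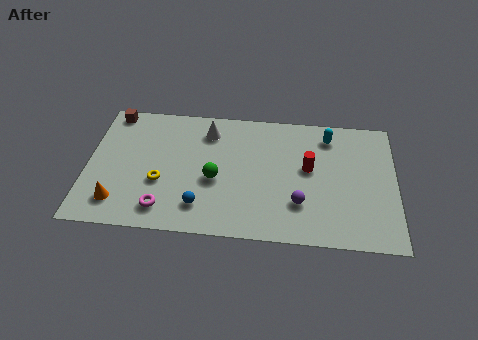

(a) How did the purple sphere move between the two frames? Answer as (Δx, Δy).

(-0.9, 1.5)

The purple sphere started near (10.7, 0.8) and ended near (9.8, 2.3).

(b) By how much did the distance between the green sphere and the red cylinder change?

-2.3

They were about 6.7 units apart before and 4.4 after — 2.3 units closer together.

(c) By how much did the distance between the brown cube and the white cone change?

+2.8

Before: roughly 1.8 units apart; after: 4.6. That's 2.8 units further apart.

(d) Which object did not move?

the white cone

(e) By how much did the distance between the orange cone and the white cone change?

+2.0

Before: roughly 4.2 units apart; after: 6.2. That's 2.0 units further apart.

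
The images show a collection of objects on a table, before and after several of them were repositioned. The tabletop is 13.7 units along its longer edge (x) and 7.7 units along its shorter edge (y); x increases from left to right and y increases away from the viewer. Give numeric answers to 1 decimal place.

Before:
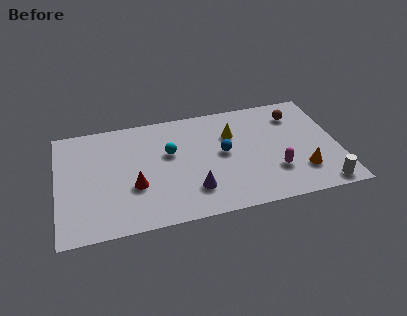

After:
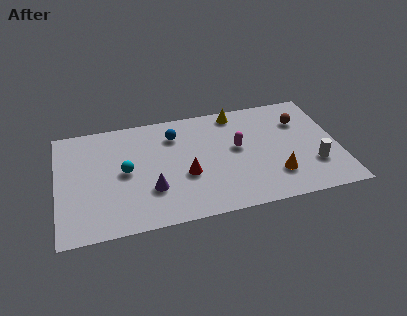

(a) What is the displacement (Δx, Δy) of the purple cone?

(-2.0, 0.5)

From the two frames, the purple cone sits at roughly (6.5, 1.9) before and (4.5, 2.4) after.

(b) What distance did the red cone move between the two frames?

2.5

From (3.7, 2.8) to (6.2, 3.0), the red cone covered √(2.5² + 0.2²) ≈ 2.5 units.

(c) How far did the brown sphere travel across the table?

0.5

The brown sphere was near (11.8, 6.0) before and (12.0, 5.5) after, so it travelled √(0.2² + 0.5²) ≈ 0.5 units.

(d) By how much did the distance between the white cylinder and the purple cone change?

+1.6

Before: roughly 6.3 units apart; after: 7.9. That's 1.6 units further apart.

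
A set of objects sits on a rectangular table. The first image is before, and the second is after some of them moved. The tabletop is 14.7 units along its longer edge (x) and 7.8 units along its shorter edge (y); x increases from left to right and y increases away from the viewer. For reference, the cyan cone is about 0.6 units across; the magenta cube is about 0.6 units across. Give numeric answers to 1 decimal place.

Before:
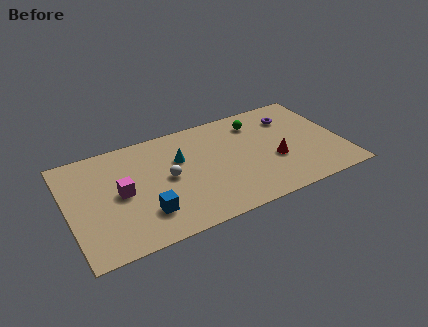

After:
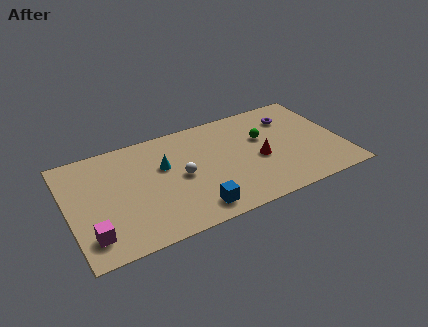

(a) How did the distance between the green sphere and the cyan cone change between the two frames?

+1.0

Before: roughly 4.4 units apart; after: 5.4. That's 1.0 units further apart.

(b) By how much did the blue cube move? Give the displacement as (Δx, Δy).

(2.5, -0.8)

From the two frames, the blue cube sits at roughly (3.9, 2.0) before and (6.4, 1.2) after.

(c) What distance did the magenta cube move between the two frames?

2.9

From (2.8, 3.9) to (1.0, 1.6), the magenta cube covered √(1.8² + 2.3²) ≈ 2.9 units.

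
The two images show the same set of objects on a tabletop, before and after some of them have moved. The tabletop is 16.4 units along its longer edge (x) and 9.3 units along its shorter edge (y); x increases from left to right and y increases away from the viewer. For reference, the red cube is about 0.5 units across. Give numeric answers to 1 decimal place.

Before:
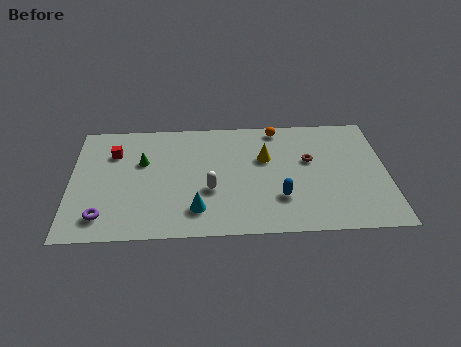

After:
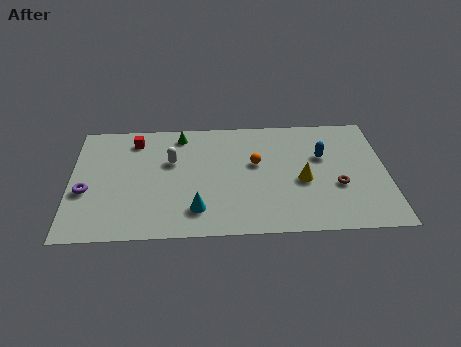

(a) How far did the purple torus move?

2.2

The purple torus moved from about (1.7, 1.7) to (0.8, 3.7), a distance of √(0.9² + 2.0²) ≈ 2.2.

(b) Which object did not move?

the cyan cone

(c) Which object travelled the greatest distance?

the blue capsule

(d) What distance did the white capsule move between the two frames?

3.1

The white capsule was near (7.2, 3.5) before and (5.2, 5.9) after, so it travelled √(2.0² + 2.4²) ≈ 3.1 units.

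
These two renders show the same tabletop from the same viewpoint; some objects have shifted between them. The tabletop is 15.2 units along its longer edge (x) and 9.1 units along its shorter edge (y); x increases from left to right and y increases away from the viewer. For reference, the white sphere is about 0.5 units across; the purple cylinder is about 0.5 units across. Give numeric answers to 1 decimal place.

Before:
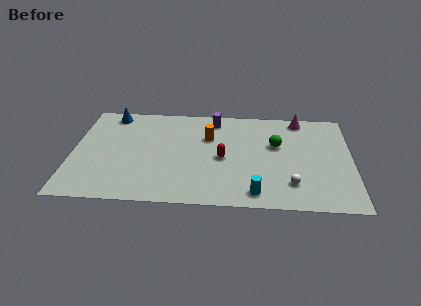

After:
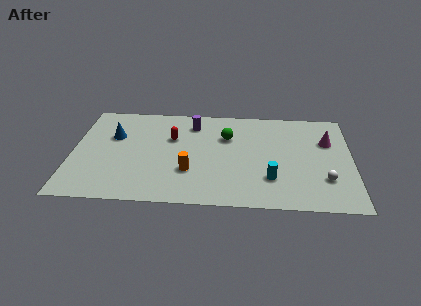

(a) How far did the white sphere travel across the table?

1.9

The white sphere moved from about (11.9, 2.1) to (13.7, 2.6), a distance of √(1.8² + 0.5²) ≈ 1.9.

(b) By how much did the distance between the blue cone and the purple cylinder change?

-1.2

They were about 5.7 units apart before and 4.5 after — 1.2 units closer together.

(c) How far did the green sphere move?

2.8

From (11.1, 5.6) to (8.4, 6.2), the green sphere covered √(2.7² + 0.6²) ≈ 2.8 units.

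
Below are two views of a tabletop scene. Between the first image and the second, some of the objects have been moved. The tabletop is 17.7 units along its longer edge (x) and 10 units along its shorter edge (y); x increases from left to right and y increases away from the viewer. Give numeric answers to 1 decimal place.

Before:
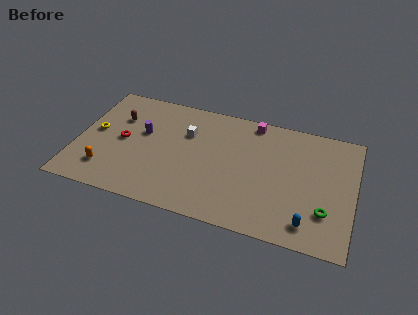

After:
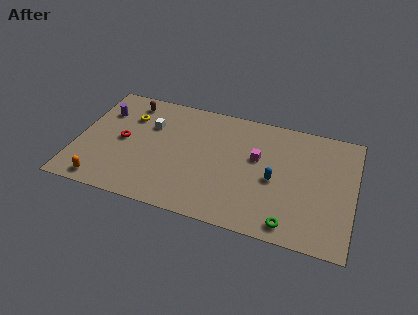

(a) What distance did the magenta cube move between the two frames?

3.0

The magenta cube moved from about (11.0, 9.0) to (11.5, 6.0), a distance of √(0.5² + 3.0²) ≈ 3.0.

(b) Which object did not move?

the red torus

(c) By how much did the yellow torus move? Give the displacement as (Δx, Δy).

(2.0, 1.9)

From the two frames, the yellow torus sits at roughly (1.1, 5.3) before and (3.1, 7.2) after.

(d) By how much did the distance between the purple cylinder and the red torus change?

+1.1

They were about 1.6 units apart before and 2.7 after — 1.1 units further apart.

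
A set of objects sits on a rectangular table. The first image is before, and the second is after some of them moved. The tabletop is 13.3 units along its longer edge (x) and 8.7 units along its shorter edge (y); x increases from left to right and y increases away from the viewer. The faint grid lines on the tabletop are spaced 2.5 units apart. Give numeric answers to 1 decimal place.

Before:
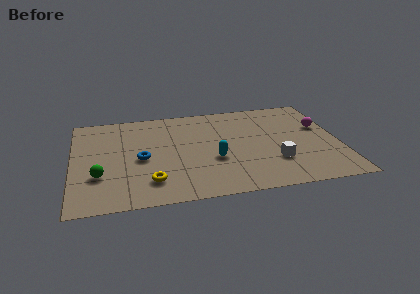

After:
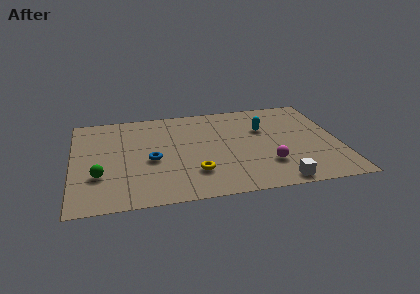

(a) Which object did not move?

the green sphere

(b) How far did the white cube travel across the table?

1.8

From (10.0, 2.6) to (10.0, 0.8), the white cube covered √(0.0² + 1.8²) ≈ 1.8 units.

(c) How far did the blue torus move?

0.5

The blue torus was near (3.4, 4.0) before and (3.9, 3.8) after, so it travelled √(0.5² + 0.2²) ≈ 0.5 units.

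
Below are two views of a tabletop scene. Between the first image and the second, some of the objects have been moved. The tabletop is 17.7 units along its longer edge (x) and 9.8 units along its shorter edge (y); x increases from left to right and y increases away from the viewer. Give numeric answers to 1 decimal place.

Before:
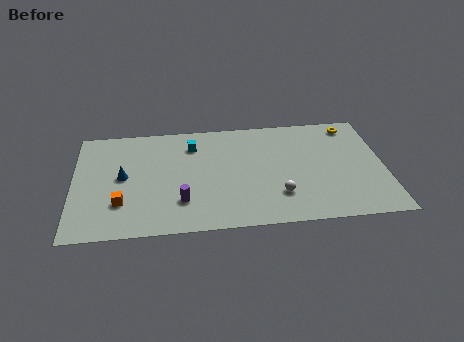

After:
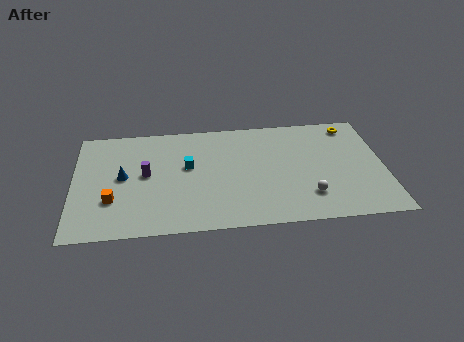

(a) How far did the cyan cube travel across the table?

1.9

The cyan cube moved from about (6.8, 7.6) to (6.5, 5.7), a distance of √(0.3² + 1.9²) ≈ 1.9.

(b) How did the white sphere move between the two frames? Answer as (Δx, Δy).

(1.7, -0.2)

The white sphere was at about (11.6, 2.6) and moved to about (13.3, 2.4).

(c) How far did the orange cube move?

0.6

From (2.7, 2.8) to (2.2, 3.1), the orange cube covered √(0.5² + 0.3²) ≈ 0.6 units.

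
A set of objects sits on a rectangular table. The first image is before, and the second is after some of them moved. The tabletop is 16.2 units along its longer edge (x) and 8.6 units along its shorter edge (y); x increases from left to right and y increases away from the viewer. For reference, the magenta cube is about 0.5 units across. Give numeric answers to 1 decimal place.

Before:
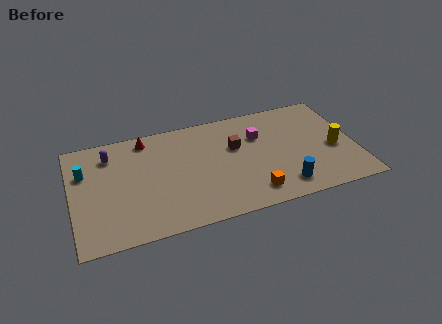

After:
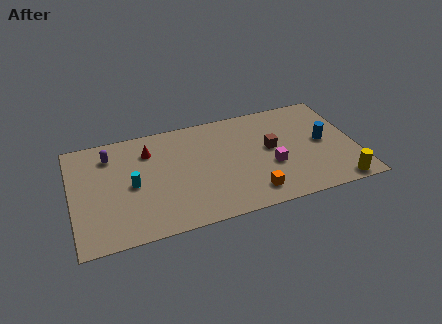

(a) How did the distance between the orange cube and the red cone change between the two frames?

-0.8

They were about 8.2 units apart before and 7.4 after — 0.8 units closer together.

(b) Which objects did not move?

the orange cube and the purple capsule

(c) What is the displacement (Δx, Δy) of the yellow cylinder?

(-0.1, -2.9)

From the two frames, the yellow cylinder sits at roughly (15.0, 3.7) before and (14.9, 0.8) after.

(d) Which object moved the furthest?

the blue cylinder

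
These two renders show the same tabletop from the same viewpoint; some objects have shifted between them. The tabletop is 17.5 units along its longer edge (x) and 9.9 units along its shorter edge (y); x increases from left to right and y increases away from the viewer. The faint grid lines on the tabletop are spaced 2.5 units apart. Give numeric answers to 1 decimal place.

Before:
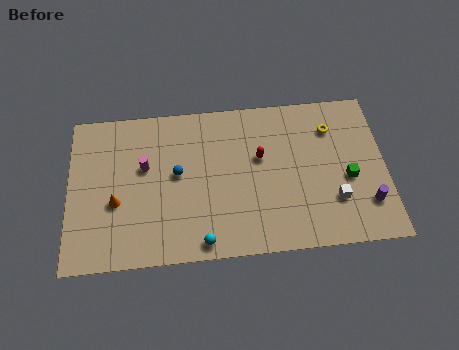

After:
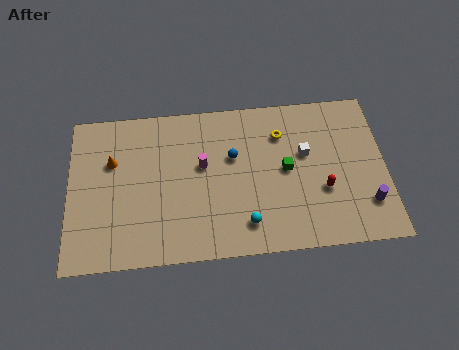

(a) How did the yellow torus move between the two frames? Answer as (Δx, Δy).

(-2.8, -0.1)

From the two frames, the yellow torus sits at roughly (14.6, 7.5) before and (11.8, 7.4) after.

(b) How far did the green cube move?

3.5

The green cube was near (15.4, 4.2) before and (12.0, 5.1) after, so it travelled √(3.4² + 0.9²) ≈ 3.5 units.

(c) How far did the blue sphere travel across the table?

3.2

The blue sphere moved from about (6.0, 5.4) to (9.1, 6.2), a distance of √(3.1² + 0.8²) ≈ 3.2.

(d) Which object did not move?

the purple cylinder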